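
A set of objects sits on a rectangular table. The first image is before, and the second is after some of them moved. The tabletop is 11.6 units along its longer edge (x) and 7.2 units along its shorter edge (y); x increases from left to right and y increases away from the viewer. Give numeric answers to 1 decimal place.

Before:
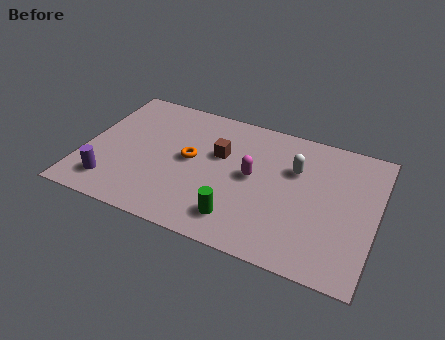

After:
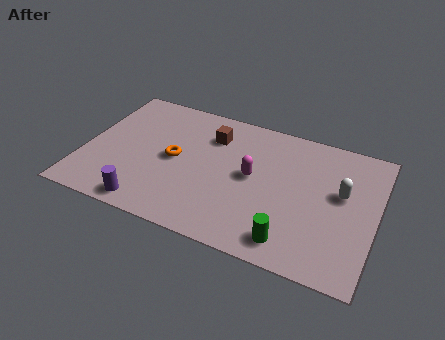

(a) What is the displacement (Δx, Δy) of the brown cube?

(-0.4, 0.9)

The brown cube started near (5.3, 4.5) and ended near (4.9, 5.4).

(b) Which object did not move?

the magenta capsule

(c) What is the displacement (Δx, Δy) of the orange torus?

(-0.6, -0.2)

From the two frames, the orange torus sits at roughly (4.2, 3.8) before and (3.6, 3.6) after.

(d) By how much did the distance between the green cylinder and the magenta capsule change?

+0.8

They were about 2.4 units apart before and 3.2 after — 0.8 units further apart.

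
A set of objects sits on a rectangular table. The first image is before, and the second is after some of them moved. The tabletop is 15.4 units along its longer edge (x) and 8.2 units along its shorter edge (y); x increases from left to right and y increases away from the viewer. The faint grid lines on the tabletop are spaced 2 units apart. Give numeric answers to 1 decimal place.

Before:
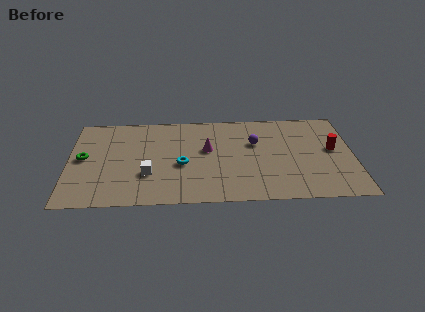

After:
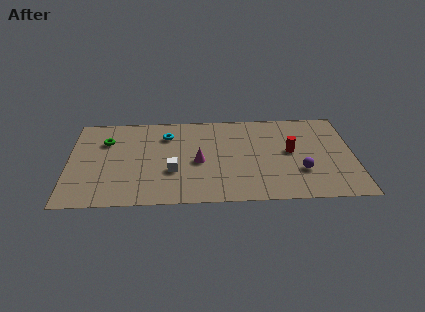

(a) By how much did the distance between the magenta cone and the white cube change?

-2.2

They were about 3.8 units apart before and 1.6 after — 2.2 units closer together.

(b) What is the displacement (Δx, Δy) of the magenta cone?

(-0.5, -1.1)

From the two frames, the magenta cone sits at roughly (7.5, 4.8) before and (7.0, 3.7) after.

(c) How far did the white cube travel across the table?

1.3

From (4.3, 2.7) to (5.6, 2.9), the white cube covered √(1.3² + 0.2²) ≈ 1.3 units.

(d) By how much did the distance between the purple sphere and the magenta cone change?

+3.0

Before: roughly 2.6 units apart; after: 5.6. That's 3.0 units further apart.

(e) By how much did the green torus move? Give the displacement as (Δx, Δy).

(1.2, 1.5)

From the two frames, the green torus sits at roughly (0.8, 4.3) before and (2.0, 5.8) after.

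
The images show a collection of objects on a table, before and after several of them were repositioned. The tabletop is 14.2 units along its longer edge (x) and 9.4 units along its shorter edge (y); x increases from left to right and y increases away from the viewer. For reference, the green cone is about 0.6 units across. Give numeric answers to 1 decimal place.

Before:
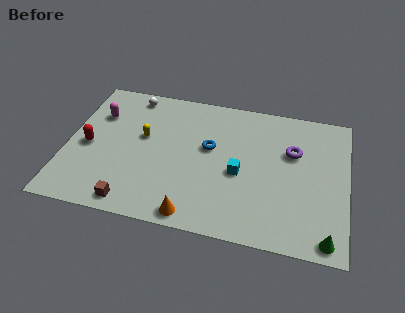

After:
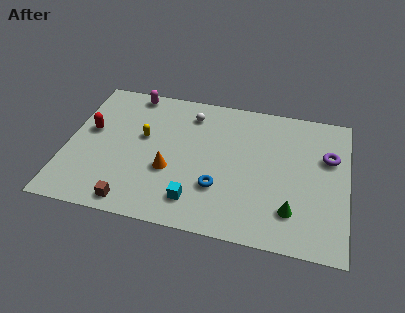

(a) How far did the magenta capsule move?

2.5

The magenta capsule was near (1.4, 6.6) before and (3.0, 8.5) after, so it travelled √(1.6² + 1.9²) ≈ 2.5 units.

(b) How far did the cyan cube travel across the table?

3.1

The cyan cube was near (8.8, 4.1) before and (6.7, 1.8) after, so it travelled √(2.1² + 2.3²) ≈ 3.1 units.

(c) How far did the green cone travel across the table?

2.2

From (13.3, 0.9) to (11.5, 2.2), the green cone covered √(1.8² + 1.3²) ≈ 2.2 units.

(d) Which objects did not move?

the brown cube and the yellow capsule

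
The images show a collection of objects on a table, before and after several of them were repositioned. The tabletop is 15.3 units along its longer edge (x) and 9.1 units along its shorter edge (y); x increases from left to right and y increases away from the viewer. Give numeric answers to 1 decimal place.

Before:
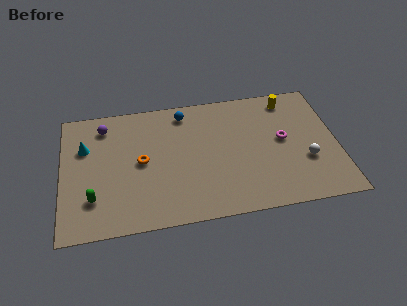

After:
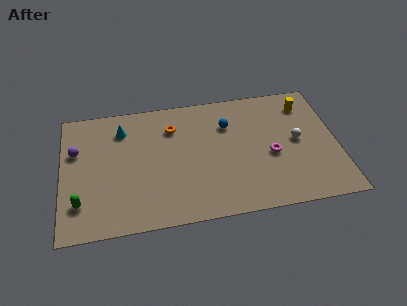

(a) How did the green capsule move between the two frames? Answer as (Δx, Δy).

(-0.7, -0.2)

From the two frames, the green capsule sits at roughly (1.7, 2.4) before and (1.0, 2.2) after.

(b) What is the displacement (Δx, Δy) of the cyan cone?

(2.1, 1.0)

The cyan cone was at about (1.3, 6.1) and moved to about (3.4, 7.1).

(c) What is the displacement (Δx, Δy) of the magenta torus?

(-0.7, -1.0)

The magenta torus was at about (12.3, 4.9) and moved to about (11.6, 3.9).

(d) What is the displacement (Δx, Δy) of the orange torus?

(1.8, 2.2)

The orange torus started near (4.4, 4.6) and ended near (6.2, 6.8).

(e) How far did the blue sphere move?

2.7

From (6.9, 7.8) to (9.3, 6.5), the blue sphere covered √(2.4² + 1.3²) ≈ 2.7 units.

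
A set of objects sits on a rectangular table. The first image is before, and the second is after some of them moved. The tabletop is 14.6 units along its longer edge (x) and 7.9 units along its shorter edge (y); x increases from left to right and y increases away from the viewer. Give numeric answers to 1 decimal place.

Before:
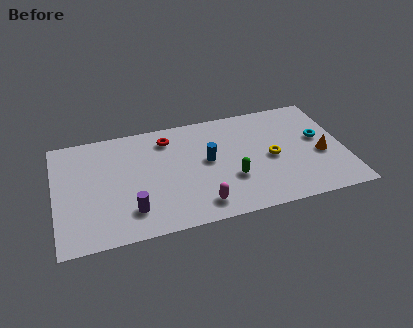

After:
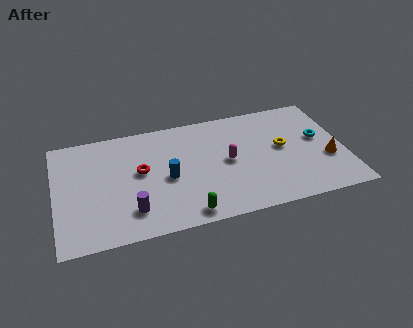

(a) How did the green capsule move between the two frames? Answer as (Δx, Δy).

(-2.4, -1.8)

The green capsule was at about (8.8, 2.7) and moved to about (6.4, 0.9).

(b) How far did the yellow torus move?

0.8

From (10.9, 3.7) to (11.5, 4.3), the yellow torus covered √(0.6² + 0.6²) ≈ 0.8 units.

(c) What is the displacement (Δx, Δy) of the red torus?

(-1.5, -2.0)

From the two frames, the red torus sits at roughly (5.8, 6.4) before and (4.3, 4.4) after.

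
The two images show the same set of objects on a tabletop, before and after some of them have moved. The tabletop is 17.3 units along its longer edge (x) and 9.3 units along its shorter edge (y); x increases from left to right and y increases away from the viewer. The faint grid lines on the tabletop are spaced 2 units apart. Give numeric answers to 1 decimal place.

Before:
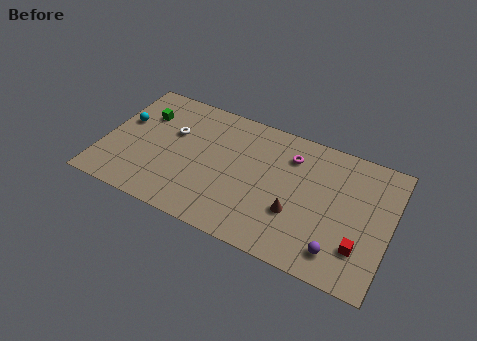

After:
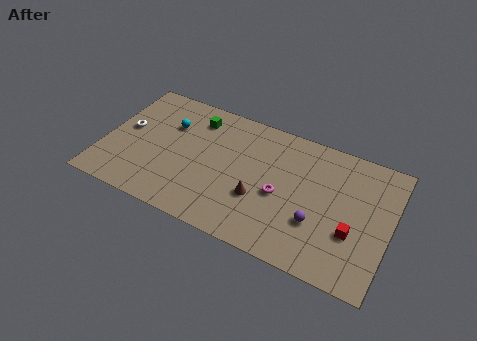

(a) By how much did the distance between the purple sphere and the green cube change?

-4.3

The distance was about 13.3 in the first image and 9.0 in the second, so they moved 4.3 units closer together.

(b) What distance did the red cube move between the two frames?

0.9

The red cube was near (15.7, 2.5) before and (15.2, 3.3) after, so it travelled √(0.5² + 0.8²) ≈ 0.9 units.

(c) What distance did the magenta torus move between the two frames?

3.0

The magenta torus was near (11.1, 7.1) before and (10.8, 4.1) after, so it travelled √(0.3² + 3.0²) ≈ 3.0 units.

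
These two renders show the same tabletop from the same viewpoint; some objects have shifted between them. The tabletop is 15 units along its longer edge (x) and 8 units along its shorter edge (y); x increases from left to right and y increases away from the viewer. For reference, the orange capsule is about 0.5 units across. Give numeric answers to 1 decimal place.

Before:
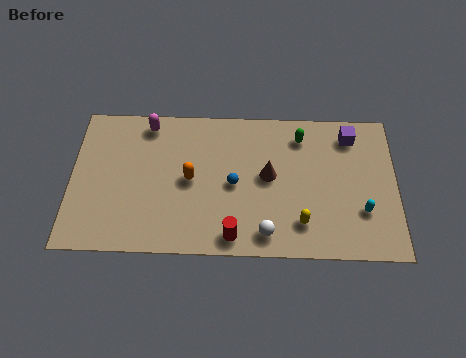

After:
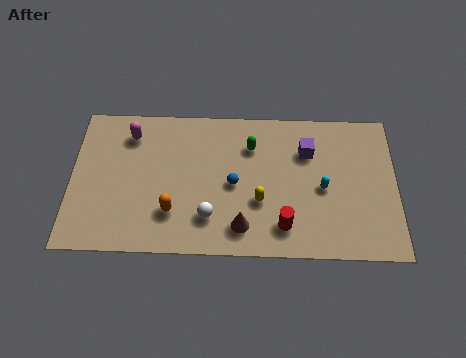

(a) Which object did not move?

the blue sphere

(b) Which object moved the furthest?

the brown cone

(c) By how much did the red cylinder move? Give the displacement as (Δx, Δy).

(2.3, 0.6)

From the two frames, the red cylinder sits at roughly (7.5, 1.0) before and (9.8, 1.6) after.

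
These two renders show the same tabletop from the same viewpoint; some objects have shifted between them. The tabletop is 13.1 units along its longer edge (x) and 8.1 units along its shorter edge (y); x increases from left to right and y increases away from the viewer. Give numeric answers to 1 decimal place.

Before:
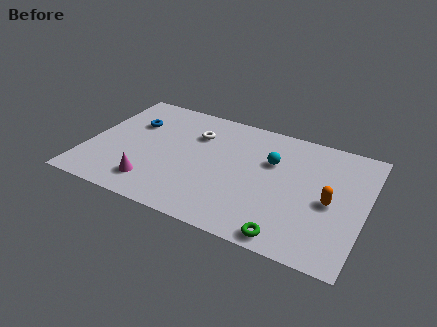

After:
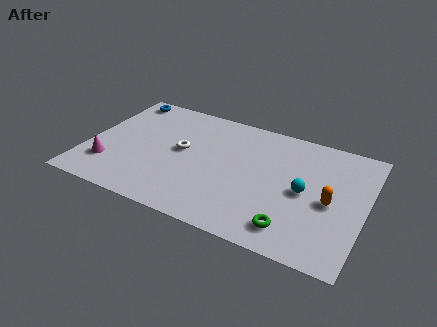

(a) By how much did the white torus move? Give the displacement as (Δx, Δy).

(-0.5, -1.4)

The white torus started near (4.9, 5.8) and ended near (4.4, 4.4).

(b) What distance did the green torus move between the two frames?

0.6

The green torus moved from about (9.9, 0.8) to (10.0, 1.4), a distance of √(0.1² + 0.6²) ≈ 0.6.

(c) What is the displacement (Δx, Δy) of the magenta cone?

(-2.2, 0.5)

The magenta cone started near (3.4, 1.6) and ended near (1.2, 2.1).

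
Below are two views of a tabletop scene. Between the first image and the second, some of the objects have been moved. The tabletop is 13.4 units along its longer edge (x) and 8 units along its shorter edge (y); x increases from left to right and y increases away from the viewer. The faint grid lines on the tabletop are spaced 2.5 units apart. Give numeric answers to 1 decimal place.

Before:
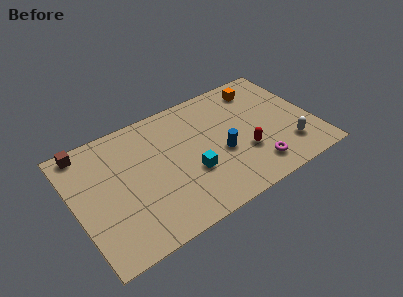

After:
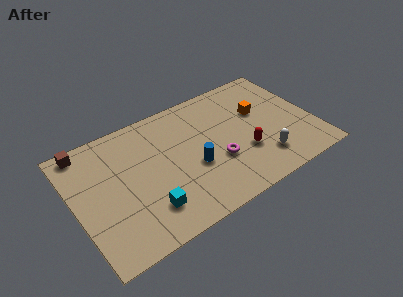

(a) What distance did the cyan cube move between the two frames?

2.8

From (6.3, 2.9) to (3.7, 1.9), the cyan cube covered √(2.6² + 1.0²) ≈ 2.8 units.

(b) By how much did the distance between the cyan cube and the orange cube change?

+1.7

The distance was about 5.9 in the first image and 7.6 in the second, so they moved 1.7 units further apart.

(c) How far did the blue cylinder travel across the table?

1.6

The blue cylinder moved from about (8.1, 3.3) to (6.5, 3.2), a distance of √(1.6² + 0.1²) ≈ 1.6.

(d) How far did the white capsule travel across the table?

1.5

The white capsule was near (11.7, 1.9) before and (10.2, 1.8) after, so it travelled √(1.5² + 0.1²) ≈ 1.5 units.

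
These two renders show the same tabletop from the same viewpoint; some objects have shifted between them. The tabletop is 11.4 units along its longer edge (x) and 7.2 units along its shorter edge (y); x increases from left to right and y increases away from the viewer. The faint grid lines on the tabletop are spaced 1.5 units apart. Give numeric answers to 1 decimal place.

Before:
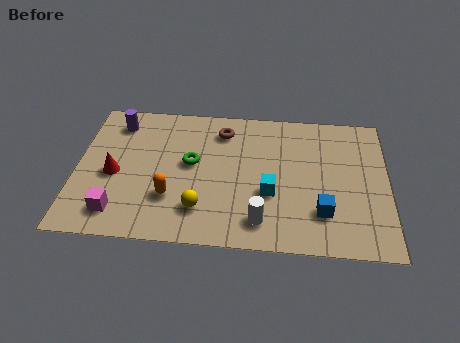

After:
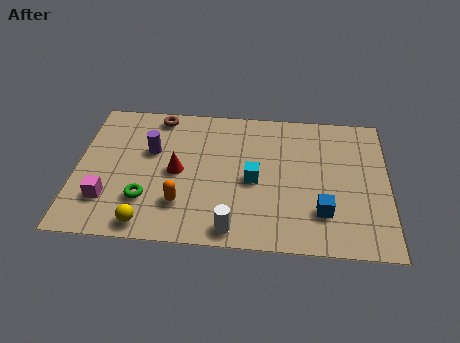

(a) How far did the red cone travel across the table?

2.3

The red cone moved from about (1.4, 3.2) to (3.7, 3.5), a distance of √(2.3² + 0.3²) ≈ 2.3.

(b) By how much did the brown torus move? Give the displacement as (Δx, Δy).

(-2.4, 0.6)

The brown torus was at about (5.3, 5.8) and moved to about (2.9, 6.4).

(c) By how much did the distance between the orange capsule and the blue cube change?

-0.4

Before: roughly 5.5 units apart; after: 5.1. That's 0.4 units closer together.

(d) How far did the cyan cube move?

0.8

The cyan cube moved from about (7.1, 2.7) to (6.5, 3.3), a distance of √(0.6² + 0.6²) ≈ 0.8.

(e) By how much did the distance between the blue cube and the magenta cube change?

+0.4

The distance was about 7.4 in the first image and 7.8 in the second, so they moved 0.4 units further apart.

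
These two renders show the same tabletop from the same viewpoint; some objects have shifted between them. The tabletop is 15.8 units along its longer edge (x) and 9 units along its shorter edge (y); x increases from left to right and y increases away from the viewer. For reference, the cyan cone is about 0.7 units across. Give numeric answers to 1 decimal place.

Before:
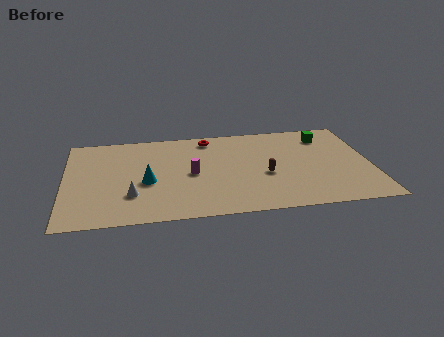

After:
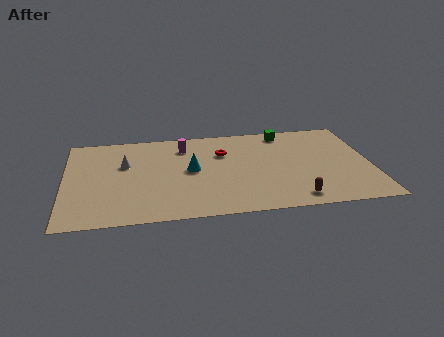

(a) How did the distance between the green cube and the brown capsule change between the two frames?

+1.9

The distance was about 4.8 in the first image and 6.7 in the second, so they moved 1.9 units further apart.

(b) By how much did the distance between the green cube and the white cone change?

-2.5

They were about 11.2 units apart before and 8.7 after — 2.5 units closer together.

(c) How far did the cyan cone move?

2.5

From (4.2, 3.8) to (6.5, 4.7), the cyan cone covered √(2.3² + 0.9²) ≈ 2.5 units.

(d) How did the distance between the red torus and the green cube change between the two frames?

-2.4

Before: roughly 6.1 units apart; after: 3.7. That's 2.4 units closer together.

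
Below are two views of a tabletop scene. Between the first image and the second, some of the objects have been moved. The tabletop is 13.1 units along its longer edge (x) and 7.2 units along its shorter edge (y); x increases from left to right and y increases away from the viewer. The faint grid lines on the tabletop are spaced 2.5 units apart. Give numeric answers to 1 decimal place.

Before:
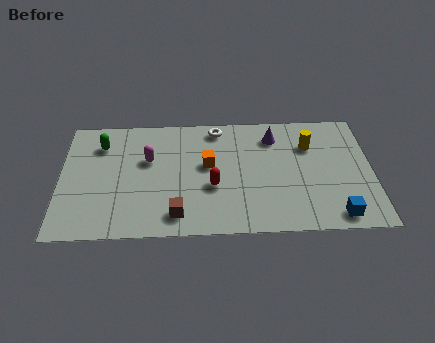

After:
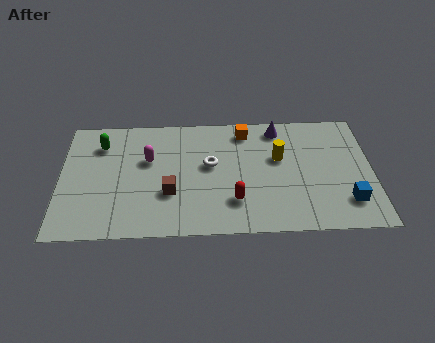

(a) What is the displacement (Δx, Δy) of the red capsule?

(0.9, -0.9)

The red capsule started near (6.4, 2.8) and ended near (7.3, 1.9).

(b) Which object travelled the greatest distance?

the orange cube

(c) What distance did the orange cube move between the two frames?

2.6

The orange cube was near (6.2, 4.1) before and (7.8, 6.1) after, so it travelled √(1.6² + 2.0²) ≈ 2.6 units.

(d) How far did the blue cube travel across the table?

0.9

The blue cube moved from about (11.5, 0.9) to (12.0, 1.7), a distance of √(0.5² + 0.8²) ≈ 0.9.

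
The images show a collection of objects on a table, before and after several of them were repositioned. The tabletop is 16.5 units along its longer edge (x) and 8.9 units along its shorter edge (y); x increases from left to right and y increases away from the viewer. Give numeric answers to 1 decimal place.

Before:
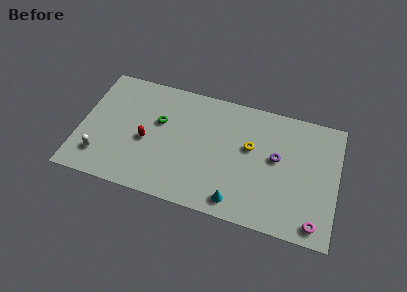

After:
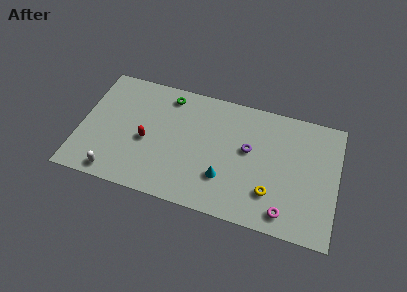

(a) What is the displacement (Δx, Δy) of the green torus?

(0.4, 2.1)

The green torus started near (5.0, 5.5) and ended near (5.4, 7.6).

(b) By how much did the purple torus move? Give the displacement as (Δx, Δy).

(-1.8, 0.1)

From the two frames, the purple torus sits at roughly (12.6, 5.0) before and (10.8, 5.1) after.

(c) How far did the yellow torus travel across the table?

3.3

The yellow torus moved from about (10.9, 5.3) to (12.4, 2.4), a distance of √(1.5² + 2.9²) ≈ 3.3.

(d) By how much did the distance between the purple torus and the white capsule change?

-2.2

Before: roughly 11.5 units apart; after: 9.3. That's 2.2 units closer together.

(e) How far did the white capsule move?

1.4

From (1.5, 2.0) to (2.5, 1.0), the white capsule covered √(1.0² + 1.0²) ≈ 1.4 units.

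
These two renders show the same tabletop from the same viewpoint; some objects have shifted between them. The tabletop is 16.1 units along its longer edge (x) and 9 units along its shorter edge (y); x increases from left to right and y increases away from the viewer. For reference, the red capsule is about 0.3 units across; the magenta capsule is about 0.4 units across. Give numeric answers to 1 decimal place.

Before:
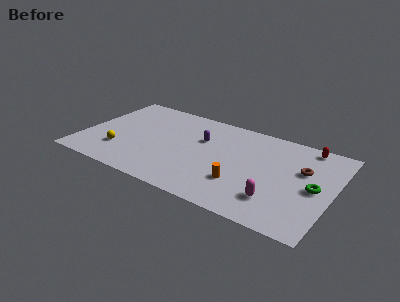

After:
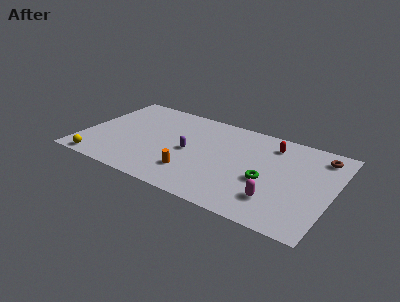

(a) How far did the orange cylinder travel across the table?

3.1

The orange cylinder was near (10.5, 2.7) before and (7.4, 2.3) after, so it travelled √(3.1² + 0.4²) ≈ 3.1 units.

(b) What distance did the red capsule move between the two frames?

2.3

The red capsule was near (14.1, 8.1) before and (11.9, 7.3) after, so it travelled √(2.2² + 0.8²) ≈ 2.3 units.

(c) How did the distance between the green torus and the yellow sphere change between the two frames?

-1.6

They were about 12.5 units apart before and 10.9 after — 1.6 units closer together.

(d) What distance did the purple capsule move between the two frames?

1.7

The purple capsule was near (7.5, 5.9) before and (6.9, 4.3) after, so it travelled √(0.6² + 1.6²) ≈ 1.7 units.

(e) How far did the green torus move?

3.1

The green torus moved from about (15.0, 4.3) to (12.0, 3.7), a distance of √(3.0² + 0.6²) ≈ 3.1.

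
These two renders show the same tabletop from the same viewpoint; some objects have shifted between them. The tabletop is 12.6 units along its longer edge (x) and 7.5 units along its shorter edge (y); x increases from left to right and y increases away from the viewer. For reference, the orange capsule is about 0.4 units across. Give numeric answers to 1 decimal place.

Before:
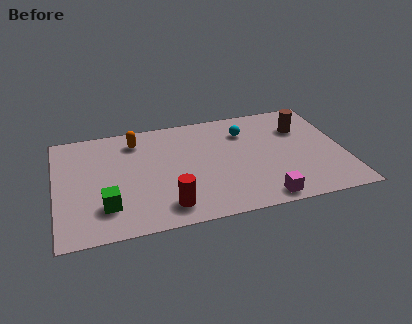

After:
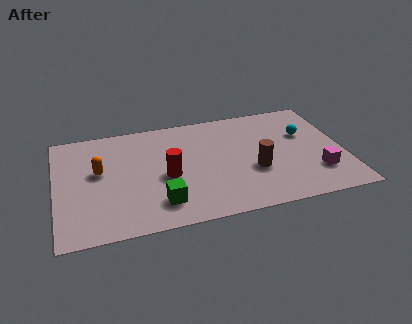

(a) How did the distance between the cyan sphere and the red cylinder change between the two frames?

+0.7

Before: roughly 5.7 units apart; after: 6.4. That's 0.7 units further apart.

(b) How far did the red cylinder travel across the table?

2.0

The red cylinder was near (4.7, 1.3) before and (4.8, 3.3) after, so it travelled √(0.1² + 2.0²) ≈ 2.0 units.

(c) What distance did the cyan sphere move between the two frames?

2.7

The cyan sphere was near (8.4, 5.6) before and (11.0, 4.8) after, so it travelled √(2.6² + 0.8²) ≈ 2.7 units.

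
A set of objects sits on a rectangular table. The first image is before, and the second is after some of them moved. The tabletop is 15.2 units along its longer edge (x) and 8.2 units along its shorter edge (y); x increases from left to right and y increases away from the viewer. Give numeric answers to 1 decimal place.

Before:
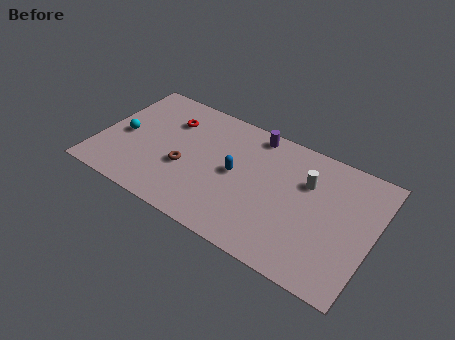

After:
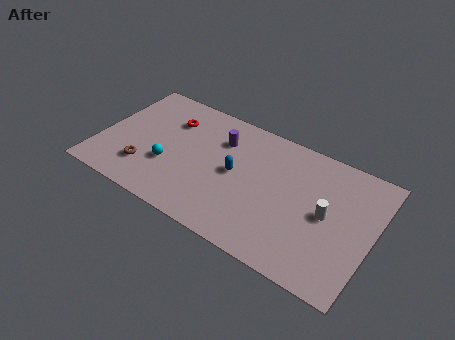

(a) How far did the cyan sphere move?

2.8

The cyan sphere moved from about (1.3, 3.8) to (4.0, 2.9), a distance of √(2.7² + 0.9²) ≈ 2.8.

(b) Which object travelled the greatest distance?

the cyan sphere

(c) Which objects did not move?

the blue capsule and the red torus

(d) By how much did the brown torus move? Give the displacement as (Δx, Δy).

(-2.1, -1.1)

The brown torus started near (4.9, 3.2) and ended near (2.8, 2.1).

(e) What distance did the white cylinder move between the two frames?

2.0

The white cylinder was near (11.4, 5.6) before and (12.7, 4.1) after, so it travelled √(1.3² + 1.5²) ≈ 2.0 units.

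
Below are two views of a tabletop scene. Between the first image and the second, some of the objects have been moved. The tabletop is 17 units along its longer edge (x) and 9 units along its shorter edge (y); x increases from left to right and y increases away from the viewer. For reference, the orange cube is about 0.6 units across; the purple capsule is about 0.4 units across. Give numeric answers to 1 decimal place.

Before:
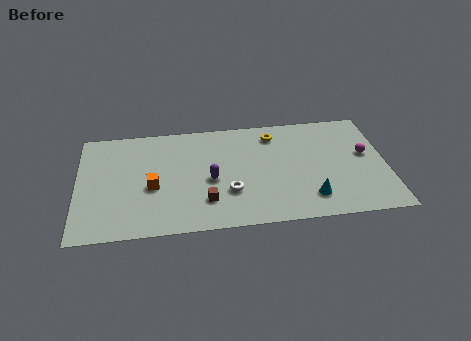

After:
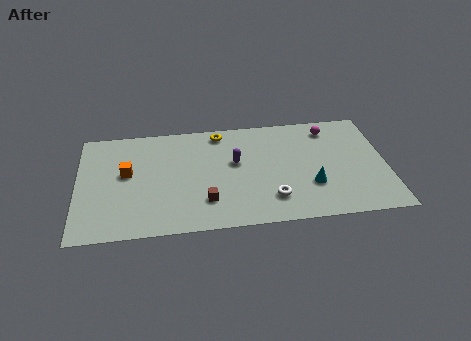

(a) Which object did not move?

the brown cube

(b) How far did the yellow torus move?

3.0

The yellow torus moved from about (10.9, 7.4) to (7.9, 7.9), a distance of √(3.0² + 0.5²) ≈ 3.0.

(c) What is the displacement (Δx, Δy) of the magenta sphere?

(-1.9, 2.4)

The magenta sphere started near (15.9, 5.1) and ended near (14.0, 7.5).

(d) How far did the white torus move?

2.4

The white torus moved from about (8.3, 2.9) to (10.6, 2.1), a distance of √(2.3² + 0.8²) ≈ 2.4.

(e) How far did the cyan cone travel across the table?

1.0

The cyan cone was near (12.7, 1.9) before and (12.8, 2.9) after, so it travelled √(0.1² + 1.0²) ≈ 1.0 units.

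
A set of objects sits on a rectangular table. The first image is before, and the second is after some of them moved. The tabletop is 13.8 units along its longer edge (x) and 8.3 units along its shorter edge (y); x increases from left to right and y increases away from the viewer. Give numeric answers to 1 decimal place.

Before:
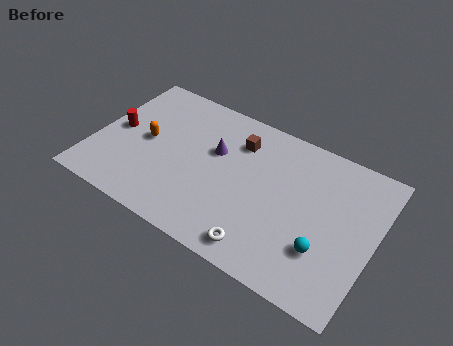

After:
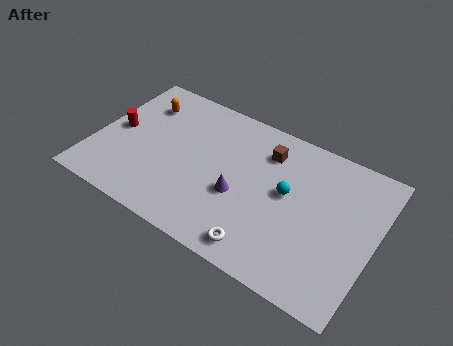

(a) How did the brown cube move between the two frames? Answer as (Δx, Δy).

(1.4, 0.1)

The brown cube was at about (6.8, 6.3) and moved to about (8.2, 6.4).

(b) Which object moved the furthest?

the cyan sphere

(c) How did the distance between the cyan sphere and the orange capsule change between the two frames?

-1.5

Before: roughly 9.3 units apart; after: 7.8. That's 1.5 units closer together.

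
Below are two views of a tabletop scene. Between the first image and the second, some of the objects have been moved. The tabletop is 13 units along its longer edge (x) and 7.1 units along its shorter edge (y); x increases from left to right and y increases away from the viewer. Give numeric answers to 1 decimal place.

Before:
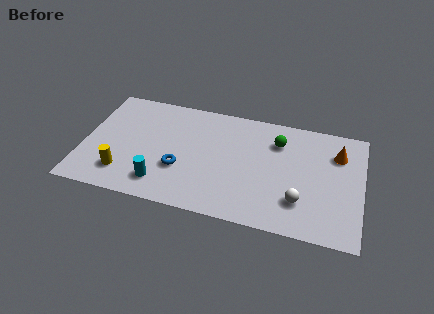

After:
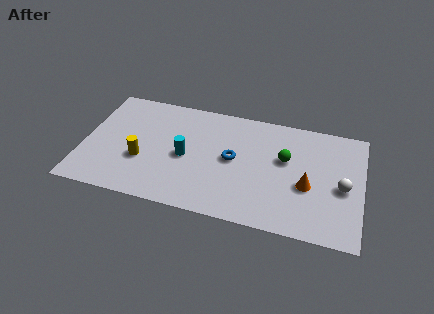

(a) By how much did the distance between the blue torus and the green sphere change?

-2.7

The distance was about 5.2 in the first image and 2.5 in the second, so they moved 2.7 units closer together.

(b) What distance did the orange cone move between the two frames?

2.6

From (11.8, 5.2) to (10.5, 2.9), the orange cone covered √(1.3² + 2.3²) ≈ 2.6 units.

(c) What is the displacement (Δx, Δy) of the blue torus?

(2.4, 1.2)

The blue torus started near (4.6, 2.5) and ended near (7.0, 3.7).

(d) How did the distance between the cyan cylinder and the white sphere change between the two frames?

+0.9

The distance was about 6.4 in the first image and 7.3 in the second, so they moved 0.9 units further apart.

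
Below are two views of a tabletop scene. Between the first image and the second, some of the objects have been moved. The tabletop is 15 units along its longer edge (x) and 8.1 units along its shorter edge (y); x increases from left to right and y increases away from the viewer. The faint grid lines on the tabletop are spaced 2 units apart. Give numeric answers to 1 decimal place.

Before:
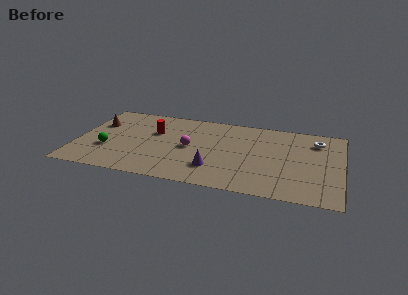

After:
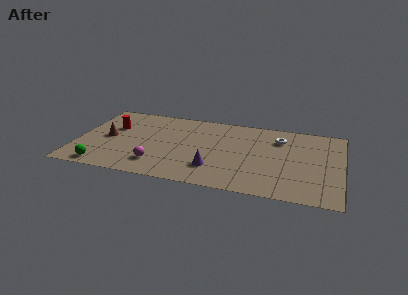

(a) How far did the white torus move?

2.1

From (13.5, 6.3) to (11.4, 6.1), the white torus covered √(2.1² + 0.2²) ≈ 2.1 units.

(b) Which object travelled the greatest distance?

the magenta sphere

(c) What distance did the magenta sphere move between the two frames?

2.8

The magenta sphere moved from about (6.4, 4.0) to (4.7, 1.8), a distance of √(1.7² + 2.2²) ≈ 2.8.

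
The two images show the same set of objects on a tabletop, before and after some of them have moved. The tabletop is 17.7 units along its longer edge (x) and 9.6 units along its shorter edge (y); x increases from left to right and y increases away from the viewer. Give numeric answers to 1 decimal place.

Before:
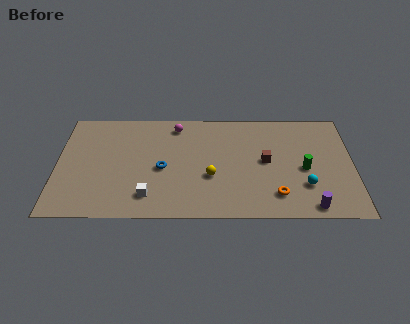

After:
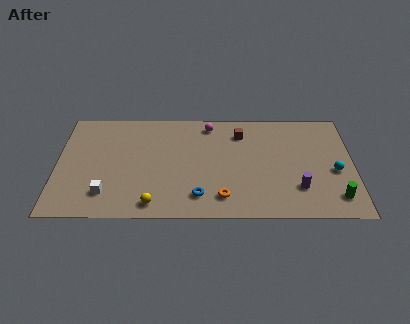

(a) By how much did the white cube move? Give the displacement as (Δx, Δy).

(-2.5, 0.2)

The white cube was at about (5.5, 1.9) and moved to about (3.0, 2.1).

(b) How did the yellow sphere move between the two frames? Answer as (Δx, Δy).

(-3.4, -2.4)

The yellow sphere started near (9.2, 3.6) and ended near (5.8, 1.2).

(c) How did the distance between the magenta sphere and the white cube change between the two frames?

+2.2

Before: roughly 6.5 units apart; after: 8.7. That's 2.2 units further apart.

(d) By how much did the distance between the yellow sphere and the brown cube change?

+4.6

Before: roughly 3.6 units apart; after: 8.2. That's 4.6 units further apart.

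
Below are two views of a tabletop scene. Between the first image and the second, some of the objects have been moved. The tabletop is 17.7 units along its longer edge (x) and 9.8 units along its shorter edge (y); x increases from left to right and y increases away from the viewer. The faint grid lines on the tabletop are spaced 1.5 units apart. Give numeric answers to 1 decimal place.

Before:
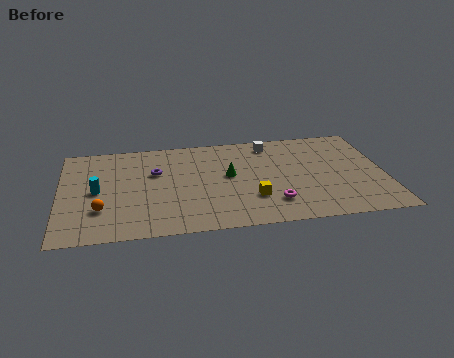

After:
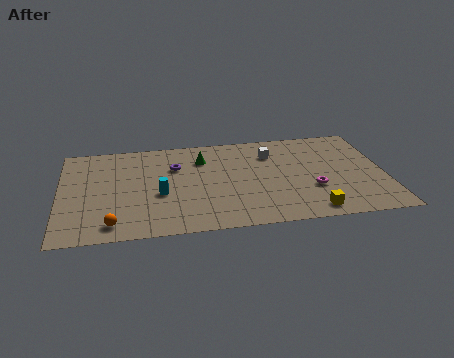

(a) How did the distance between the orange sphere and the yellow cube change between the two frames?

+2.5

Before: roughly 8.2 units apart; after: 10.7. That's 2.5 units further apart.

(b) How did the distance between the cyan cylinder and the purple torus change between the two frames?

-0.7

The distance was about 3.5 in the first image and 2.8 in the second, so they moved 0.7 units closer together.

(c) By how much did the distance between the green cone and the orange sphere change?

+0.3

Before: roughly 7.4 units apart; after: 7.7. That's 0.3 units further apart.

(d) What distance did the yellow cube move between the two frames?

3.5

From (10.4, 2.9) to (13.5, 1.2), the yellow cube covered √(3.1² + 1.7²) ≈ 3.5 units.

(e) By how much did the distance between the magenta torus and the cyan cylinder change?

-1.5

The distance was about 9.8 in the first image and 8.3 in the second, so they moved 1.5 units closer together.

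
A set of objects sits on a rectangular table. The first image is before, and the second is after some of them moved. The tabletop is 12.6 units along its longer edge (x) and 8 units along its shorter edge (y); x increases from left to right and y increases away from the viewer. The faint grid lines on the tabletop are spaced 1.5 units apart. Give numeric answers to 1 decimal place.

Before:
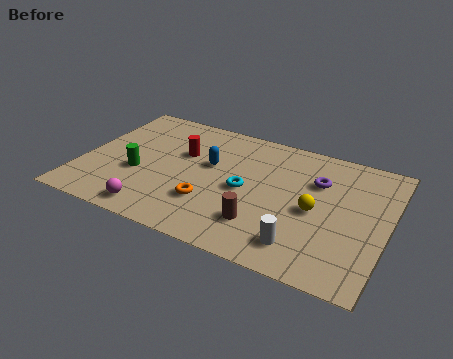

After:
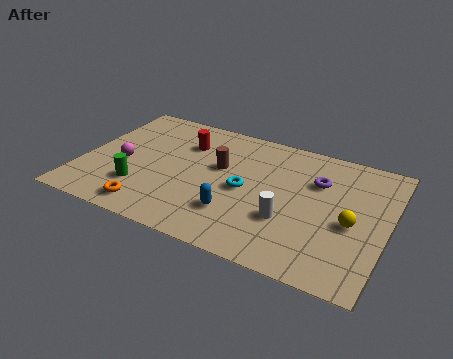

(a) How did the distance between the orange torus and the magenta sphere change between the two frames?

+0.3

The distance was about 2.5 in the first image and 2.8 in the second, so they moved 0.3 units further apart.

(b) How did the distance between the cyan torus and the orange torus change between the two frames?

+2.6

Before: roughly 1.9 units apart; after: 4.5. That's 2.6 units further apart.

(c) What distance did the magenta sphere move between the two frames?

3.0

The magenta sphere was near (3.4, 1.0) before and (1.7, 3.5) after, so it travelled √(1.7² + 2.5²) ≈ 3.0 units.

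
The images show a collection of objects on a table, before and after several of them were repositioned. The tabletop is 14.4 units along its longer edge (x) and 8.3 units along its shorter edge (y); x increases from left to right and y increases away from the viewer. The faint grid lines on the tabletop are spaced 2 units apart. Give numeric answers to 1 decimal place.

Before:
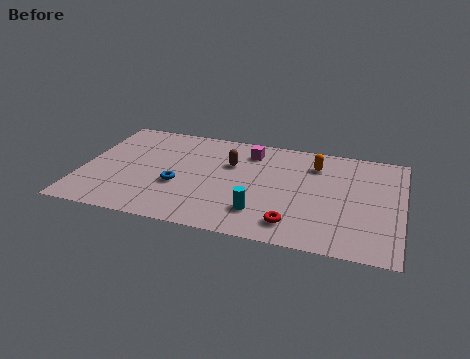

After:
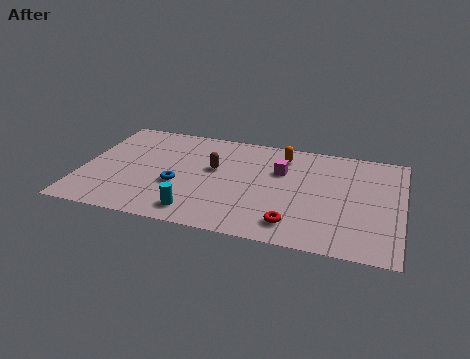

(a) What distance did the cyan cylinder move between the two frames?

2.9

The cyan cylinder moved from about (8.2, 2.0) to (5.4, 1.3), a distance of √(2.8² + 0.7²) ≈ 2.9.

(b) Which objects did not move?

the red torus and the blue torus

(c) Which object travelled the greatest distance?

the cyan cylinder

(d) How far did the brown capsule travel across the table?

0.9

From (6.6, 5.5) to (5.9, 4.9), the brown capsule covered √(0.7² + 0.6²) ≈ 0.9 units.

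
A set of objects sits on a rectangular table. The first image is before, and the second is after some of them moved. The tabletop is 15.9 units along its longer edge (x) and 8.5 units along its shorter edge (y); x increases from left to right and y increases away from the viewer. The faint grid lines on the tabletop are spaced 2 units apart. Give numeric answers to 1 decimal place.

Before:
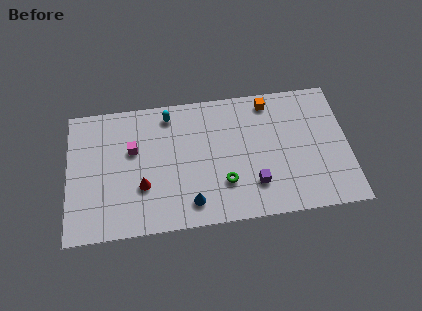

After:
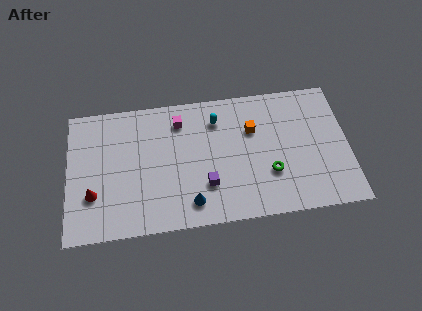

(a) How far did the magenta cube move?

3.1

The magenta cube moved from about (3.7, 5.3) to (6.4, 6.8), a distance of √(2.7² + 1.5²) ≈ 3.1.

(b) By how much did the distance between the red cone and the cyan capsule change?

+3.4

They were about 4.7 units apart before and 8.1 after — 3.4 units further apart.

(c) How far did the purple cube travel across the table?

2.7

The purple cube was near (10.5, 2.2) before and (7.8, 2.5) after, so it travelled √(2.7² + 0.3²) ≈ 2.7 units.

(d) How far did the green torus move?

2.6

The green torus was near (8.8, 2.5) before and (11.4, 2.8) after, so it travelled √(2.6² + 0.3²) ≈ 2.6 units.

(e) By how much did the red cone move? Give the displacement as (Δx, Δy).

(-2.8, -0.2)

The red cone was at about (4.2, 2.9) and moved to about (1.4, 2.7).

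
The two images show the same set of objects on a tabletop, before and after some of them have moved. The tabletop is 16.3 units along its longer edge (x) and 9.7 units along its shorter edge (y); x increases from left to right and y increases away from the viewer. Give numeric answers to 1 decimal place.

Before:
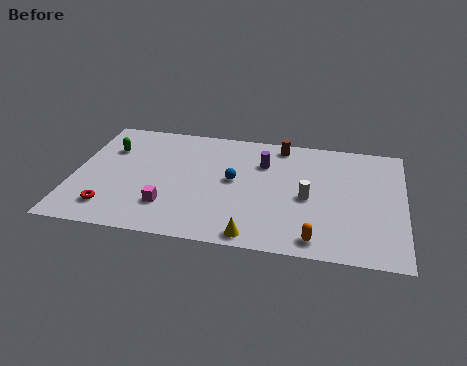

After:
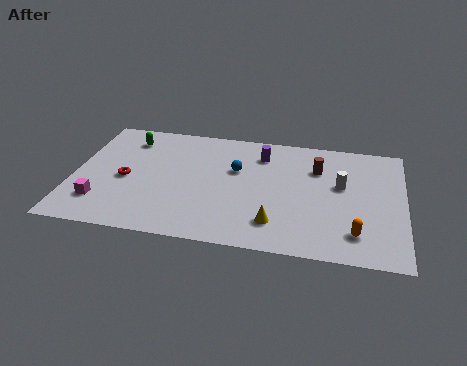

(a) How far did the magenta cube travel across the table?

3.3

The magenta cube was near (4.8, 2.5) before and (1.5, 2.3) after, so it travelled √(3.3² + 0.2²) ≈ 3.3 units.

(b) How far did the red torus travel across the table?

2.6

From (2.0, 1.9) to (2.6, 4.4), the red torus covered √(0.6² + 2.5²) ≈ 2.6 units.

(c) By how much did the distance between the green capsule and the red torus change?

-1.5

Before: roughly 4.9 units apart; after: 3.4. That's 1.5 units closer together.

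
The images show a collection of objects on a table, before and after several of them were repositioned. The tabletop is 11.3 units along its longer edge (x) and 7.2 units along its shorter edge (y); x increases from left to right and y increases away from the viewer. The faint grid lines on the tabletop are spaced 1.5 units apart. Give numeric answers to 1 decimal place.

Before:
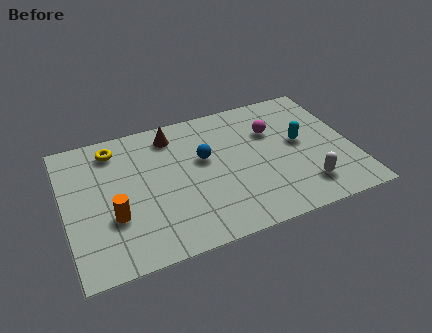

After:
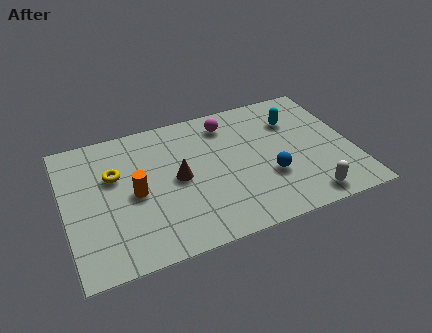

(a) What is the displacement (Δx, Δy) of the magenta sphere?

(-1.7, 1.0)

From the two frames, the magenta sphere sits at roughly (8.3, 4.9) before and (6.6, 5.9) after.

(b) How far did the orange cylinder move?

1.3

The orange cylinder was near (1.8, 2.5) before and (2.7, 3.4) after, so it travelled √(0.9² + 0.9²) ≈ 1.3 units.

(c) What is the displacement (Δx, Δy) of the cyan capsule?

(-0.1, 1.3)

The cyan capsule was at about (9.3, 3.9) and moved to about (9.2, 5.2).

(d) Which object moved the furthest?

the blue sphere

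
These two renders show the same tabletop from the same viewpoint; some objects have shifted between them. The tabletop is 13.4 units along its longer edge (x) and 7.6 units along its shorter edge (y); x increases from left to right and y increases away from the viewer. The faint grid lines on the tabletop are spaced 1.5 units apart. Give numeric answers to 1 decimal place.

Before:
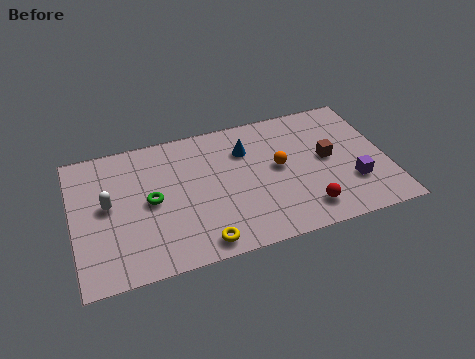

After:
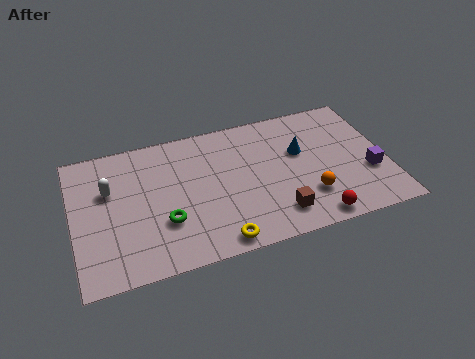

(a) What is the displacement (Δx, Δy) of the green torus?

(0.5, -1.3)

The green torus started near (3.3, 3.8) and ended near (3.8, 2.5).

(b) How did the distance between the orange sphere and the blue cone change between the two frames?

+0.7

The distance was about 1.9 in the first image and 2.6 in the second, so they moved 0.7 units further apart.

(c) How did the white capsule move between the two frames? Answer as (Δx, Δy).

(0.1, 0.8)

The white capsule started near (1.5, 4.1) and ended near (1.6, 4.9).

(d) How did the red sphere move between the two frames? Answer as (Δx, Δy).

(0.3, -0.6)

The red sphere was at about (9.7, 1.4) and moved to about (10.0, 0.8).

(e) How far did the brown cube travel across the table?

3.5

The brown cube was near (10.9, 4.0) before and (8.5, 1.5) after, so it travelled √(2.4² + 2.5²) ≈ 3.5 units.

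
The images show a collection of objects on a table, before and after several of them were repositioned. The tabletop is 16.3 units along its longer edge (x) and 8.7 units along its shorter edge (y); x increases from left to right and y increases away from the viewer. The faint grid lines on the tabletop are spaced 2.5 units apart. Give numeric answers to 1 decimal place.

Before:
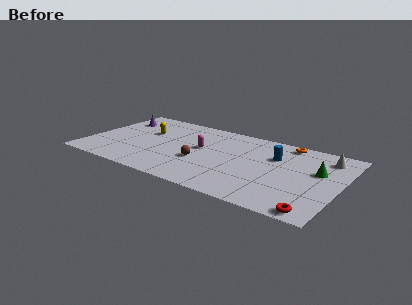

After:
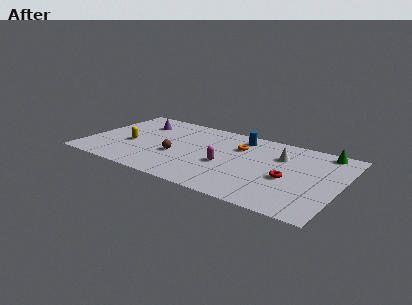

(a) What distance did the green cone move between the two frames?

2.5

The green cone was near (14.8, 5.3) before and (14.9, 7.8) after, so it travelled √(0.1² + 2.5²) ≈ 2.5 units.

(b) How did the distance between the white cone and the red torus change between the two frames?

-3.8

Before: roughly 6.3 units apart; after: 2.5. That's 3.8 units closer together.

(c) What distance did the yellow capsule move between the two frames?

2.0

The yellow capsule was near (3.5, 5.5) before and (2.8, 3.6) after, so it travelled √(0.7² + 1.9²) ≈ 2.0 units.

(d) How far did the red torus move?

3.5

The red torus was near (15.1, 0.8) before and (13.1, 3.7) after, so it travelled √(2.0² + 2.9²) ≈ 3.5 units.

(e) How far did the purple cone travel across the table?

1.5

The purple cone moved from about (1.4, 6.5) to (2.9, 6.5), a distance of √(1.5² + 0.0²) ≈ 1.5.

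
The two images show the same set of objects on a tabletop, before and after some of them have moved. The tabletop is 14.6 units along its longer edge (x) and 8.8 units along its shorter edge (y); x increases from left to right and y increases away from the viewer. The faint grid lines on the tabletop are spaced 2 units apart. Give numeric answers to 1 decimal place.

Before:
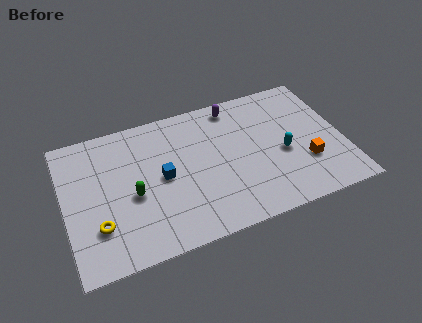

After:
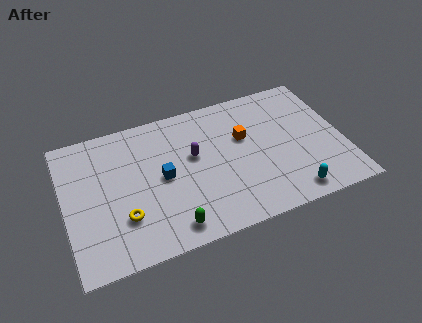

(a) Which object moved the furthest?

the orange cube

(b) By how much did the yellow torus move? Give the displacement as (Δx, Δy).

(1.3, 0.1)

From the two frames, the yellow torus sits at roughly (1.6, 2.5) before and (2.9, 2.6) after.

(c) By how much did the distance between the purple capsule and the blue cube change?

-3.4

The distance was about 5.3 in the first image and 1.9 in the second, so they moved 3.4 units closer together.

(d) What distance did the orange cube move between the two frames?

4.0

From (12.5, 2.8) to (9.5, 5.5), the orange cube covered √(3.0² + 2.7²) ≈ 4.0 units.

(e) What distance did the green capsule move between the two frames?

3.1

From (3.5, 3.8) to (5.2, 1.2), the green capsule covered √(1.7² + 2.6²) ≈ 3.1 units.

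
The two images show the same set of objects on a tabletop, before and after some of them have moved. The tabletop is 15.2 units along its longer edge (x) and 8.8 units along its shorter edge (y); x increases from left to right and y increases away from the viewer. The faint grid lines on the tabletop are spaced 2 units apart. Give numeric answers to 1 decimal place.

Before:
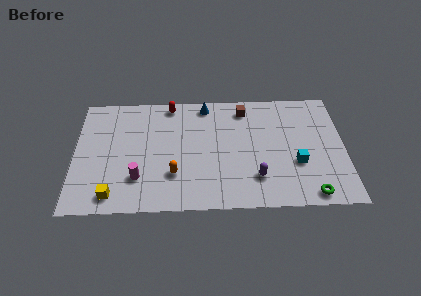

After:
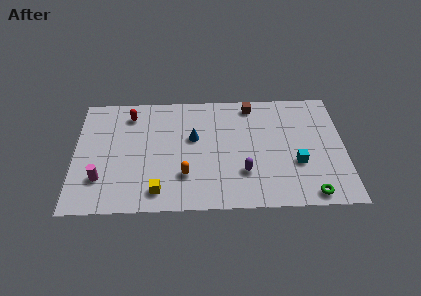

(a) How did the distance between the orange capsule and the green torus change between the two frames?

-0.6

Before: roughly 7.8 units apart; after: 7.2. That's 0.6 units closer together.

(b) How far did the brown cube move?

0.5

The brown cube was near (9.6, 7.4) before and (10.0, 7.7) after, so it travelled √(0.4² + 0.3²) ≈ 0.5 units.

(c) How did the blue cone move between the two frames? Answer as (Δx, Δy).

(-0.7, -2.5)

The blue cone was at about (7.4, 7.8) and moved to about (6.7, 5.3).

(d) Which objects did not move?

the green torus and the cyan cube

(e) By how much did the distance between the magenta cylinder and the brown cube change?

+2.2

They were about 7.8 units apart before and 10.0 after — 2.2 units further apart.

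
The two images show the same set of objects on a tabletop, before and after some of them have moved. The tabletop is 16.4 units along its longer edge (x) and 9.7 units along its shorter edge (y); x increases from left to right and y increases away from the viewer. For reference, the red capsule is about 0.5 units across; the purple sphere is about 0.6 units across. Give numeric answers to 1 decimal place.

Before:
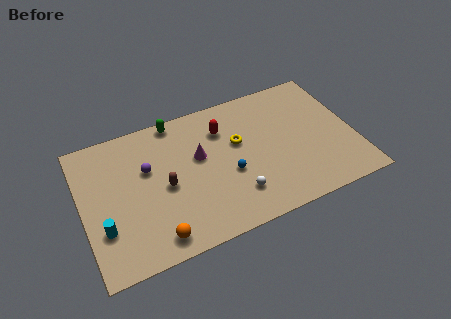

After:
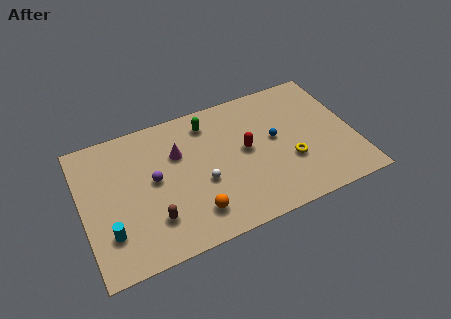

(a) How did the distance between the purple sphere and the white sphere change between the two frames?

-3.1

The distance was about 6.2 in the first image and 3.1 in the second, so they moved 3.1 units closer together.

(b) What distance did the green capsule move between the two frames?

2.1

The green capsule was near (6.0, 8.9) before and (7.9, 8.0) after, so it travelled √(1.9² + 0.9²) ≈ 2.1 units.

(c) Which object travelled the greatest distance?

the yellow torus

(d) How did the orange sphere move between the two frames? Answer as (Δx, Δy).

(2.4, 0.7)

The orange sphere was at about (4.0, 1.3) and moved to about (6.4, 2.0).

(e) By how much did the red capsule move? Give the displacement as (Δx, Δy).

(1.2, -2.0)

From the two frames, the red capsule sits at roughly (8.7, 7.2) before and (9.9, 5.2) after.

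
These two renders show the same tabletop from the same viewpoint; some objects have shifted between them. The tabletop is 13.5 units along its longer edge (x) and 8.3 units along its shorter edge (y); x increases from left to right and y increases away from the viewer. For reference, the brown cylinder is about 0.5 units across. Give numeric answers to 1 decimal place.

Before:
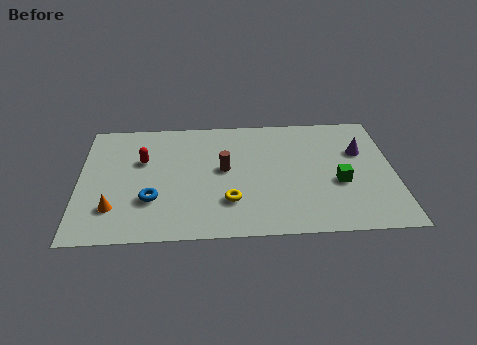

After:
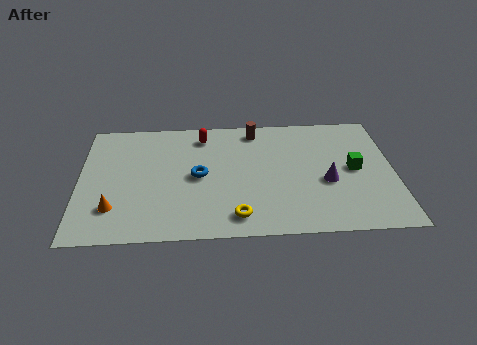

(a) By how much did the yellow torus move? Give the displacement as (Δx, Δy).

(0.3, -1.0)

The yellow torus started near (6.4, 2.3) and ended near (6.7, 1.3).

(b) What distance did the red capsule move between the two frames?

3.1

From (2.7, 5.3) to (5.3, 6.9), the red capsule covered √(2.6² + 1.6²) ≈ 3.1 units.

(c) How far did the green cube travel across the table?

1.1

The green cube moved from about (11.1, 3.3) to (11.8, 4.2), a distance of √(0.7² + 0.9²) ≈ 1.1.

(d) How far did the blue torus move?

2.5

The blue torus was near (3.1, 2.6) before and (5.1, 4.1) after, so it travelled √(2.0² + 1.5²) ≈ 2.5 units.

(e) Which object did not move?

the orange cone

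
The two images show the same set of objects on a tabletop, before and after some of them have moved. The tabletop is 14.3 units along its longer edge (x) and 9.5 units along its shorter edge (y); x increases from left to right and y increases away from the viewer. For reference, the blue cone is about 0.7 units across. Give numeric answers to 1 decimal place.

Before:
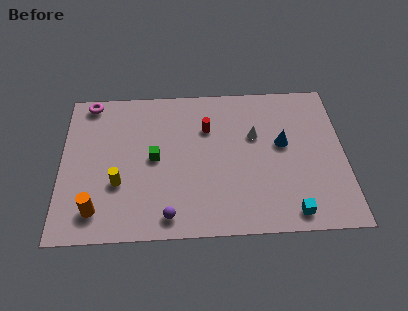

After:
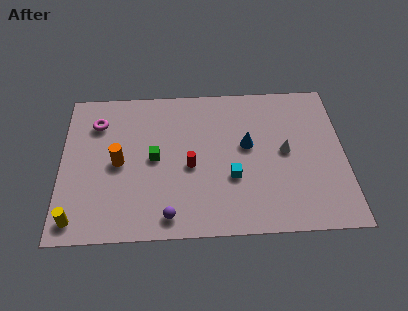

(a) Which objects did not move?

the purple sphere and the green cube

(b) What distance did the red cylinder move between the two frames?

2.6

From (7.4, 6.6) to (6.5, 4.2), the red cylinder covered √(0.9² + 2.4²) ≈ 2.6 units.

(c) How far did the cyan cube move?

3.7

The cyan cube was near (11.5, 1.1) before and (8.6, 3.4) after, so it travelled √(2.9² + 2.3²) ≈ 3.7 units.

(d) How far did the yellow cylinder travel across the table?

3.0

The yellow cylinder moved from about (2.9, 3.3) to (0.8, 1.2), a distance of √(2.1² + 2.1²) ≈ 3.0.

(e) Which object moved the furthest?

the cyan cube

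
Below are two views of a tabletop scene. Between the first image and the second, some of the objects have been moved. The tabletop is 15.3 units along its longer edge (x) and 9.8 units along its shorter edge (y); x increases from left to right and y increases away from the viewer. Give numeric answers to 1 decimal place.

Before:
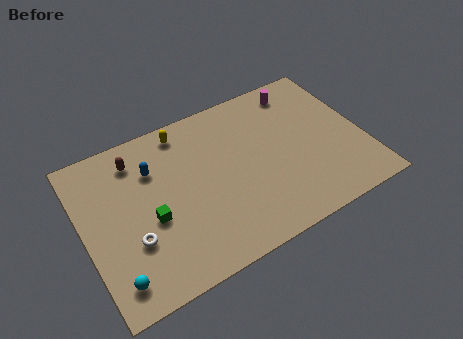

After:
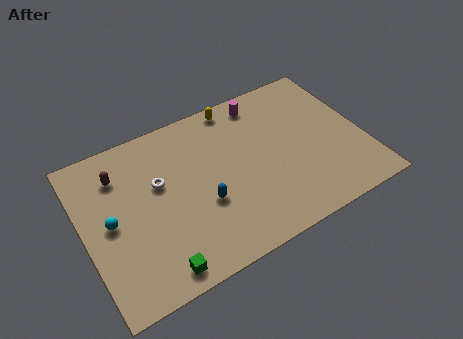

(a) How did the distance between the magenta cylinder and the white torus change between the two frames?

-4.6

They were about 11.2 units apart before and 6.6 after — 4.6 units closer together.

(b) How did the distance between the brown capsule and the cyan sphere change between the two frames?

-4.0

They were about 6.7 units apart before and 2.7 after — 4.0 units closer together.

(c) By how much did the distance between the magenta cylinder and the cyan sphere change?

-3.5

The distance was about 13.1 in the first image and 9.6 in the second, so they moved 3.5 units closer together.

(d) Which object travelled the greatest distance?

the blue capsule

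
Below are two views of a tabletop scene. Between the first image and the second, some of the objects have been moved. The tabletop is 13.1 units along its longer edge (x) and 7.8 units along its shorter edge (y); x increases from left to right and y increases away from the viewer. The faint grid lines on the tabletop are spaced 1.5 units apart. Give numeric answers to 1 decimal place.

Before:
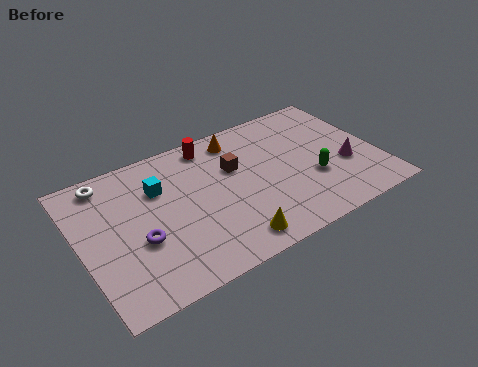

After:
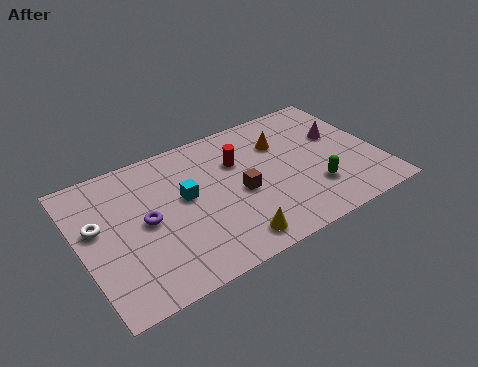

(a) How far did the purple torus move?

1.0

The purple torus was near (2.4, 3.0) before and (2.8, 3.9) after, so it travelled √(0.4² + 0.9²) ≈ 1.0 units.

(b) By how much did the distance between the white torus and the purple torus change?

-1.8

The distance was about 3.9 in the first image and 2.1 in the second, so they moved 1.8 units closer together.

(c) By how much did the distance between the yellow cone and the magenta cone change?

+0.8

The distance was about 5.8 in the first image and 6.6 in the second, so they moved 0.8 units further apart.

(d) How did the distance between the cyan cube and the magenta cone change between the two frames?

-1.4

They were about 8.4 units apart before and 7.0 after — 1.4 units closer together.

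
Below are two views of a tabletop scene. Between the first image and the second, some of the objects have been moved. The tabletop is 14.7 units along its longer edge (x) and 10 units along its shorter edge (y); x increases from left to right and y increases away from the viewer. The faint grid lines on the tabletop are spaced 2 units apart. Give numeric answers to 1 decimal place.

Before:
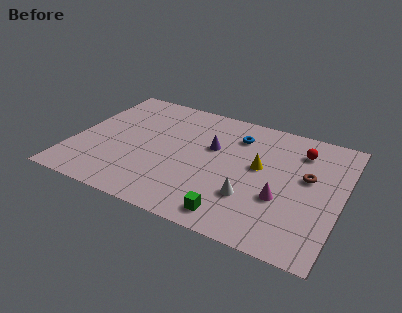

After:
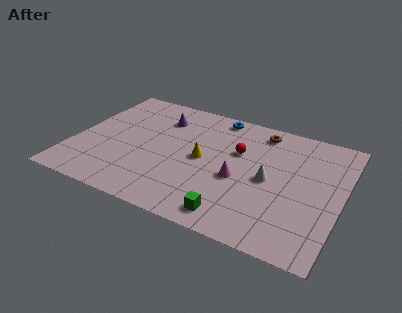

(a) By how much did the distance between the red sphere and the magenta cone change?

-2.0

They were about 4.2 units apart before and 2.2 after — 2.0 units closer together.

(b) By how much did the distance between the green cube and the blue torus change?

+1.5

Before: roughly 6.4 units apart; after: 7.9. That's 1.5 units further apart.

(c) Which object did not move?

the green cube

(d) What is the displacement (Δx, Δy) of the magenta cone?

(-2.4, 0.6)

The magenta cone was at about (11.6, 3.6) and moved to about (9.2, 4.2).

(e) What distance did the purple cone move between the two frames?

3.4

The purple cone was near (7.5, 6.2) before and (4.4, 7.6) after, so it travelled √(3.1² + 1.4²) ≈ 3.4 units.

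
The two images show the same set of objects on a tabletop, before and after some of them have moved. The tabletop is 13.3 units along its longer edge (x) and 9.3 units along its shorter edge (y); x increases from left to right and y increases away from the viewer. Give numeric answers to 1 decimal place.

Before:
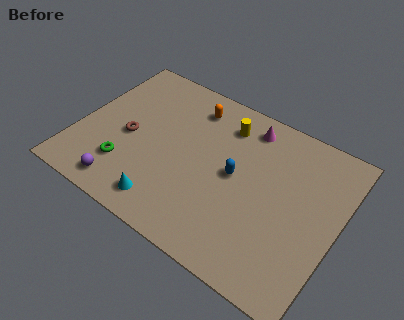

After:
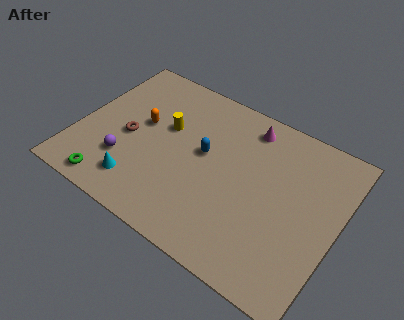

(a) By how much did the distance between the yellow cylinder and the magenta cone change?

+3.3

The distance was about 1.2 in the first image and 4.5 in the second, so they moved 3.3 units further apart.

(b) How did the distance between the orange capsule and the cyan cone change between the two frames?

-2.7

Before: roughly 6.2 units apart; after: 3.5. That's 2.7 units closer together.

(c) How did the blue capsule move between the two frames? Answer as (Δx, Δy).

(-1.7, 0.4)

From the two frames, the blue capsule sits at roughly (8.1, 4.8) before and (6.4, 5.2) after.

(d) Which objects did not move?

the magenta cone and the brown torus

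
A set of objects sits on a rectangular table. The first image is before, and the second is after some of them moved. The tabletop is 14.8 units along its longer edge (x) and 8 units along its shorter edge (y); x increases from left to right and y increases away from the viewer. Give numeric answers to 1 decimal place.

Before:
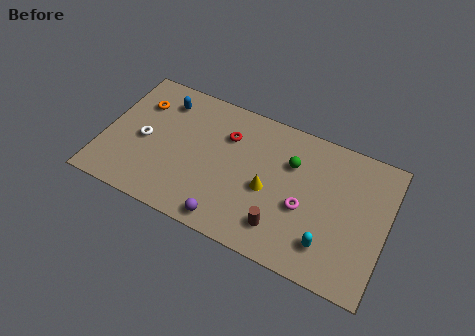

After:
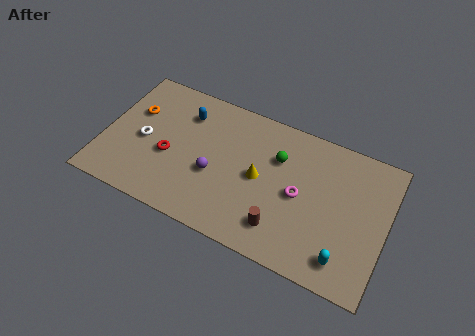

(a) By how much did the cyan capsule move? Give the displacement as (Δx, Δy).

(0.9, -0.4)

From the two frames, the cyan capsule sits at roughly (12.0, 1.8) before and (12.9, 1.4) after.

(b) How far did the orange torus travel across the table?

0.6

The orange torus was near (1.6, 5.8) before and (1.4, 5.2) after, so it travelled √(0.2² + 0.6²) ≈ 0.6 units.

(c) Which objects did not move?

the brown cylinder and the white torus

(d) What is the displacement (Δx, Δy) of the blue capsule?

(1.2, -0.3)

The blue capsule started near (2.8, 6.4) and ended near (4.0, 6.1).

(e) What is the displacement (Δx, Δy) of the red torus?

(-2.8, -2.4)

From the two frames, the red torus sits at roughly (6.3, 5.7) before and (3.5, 3.3) after.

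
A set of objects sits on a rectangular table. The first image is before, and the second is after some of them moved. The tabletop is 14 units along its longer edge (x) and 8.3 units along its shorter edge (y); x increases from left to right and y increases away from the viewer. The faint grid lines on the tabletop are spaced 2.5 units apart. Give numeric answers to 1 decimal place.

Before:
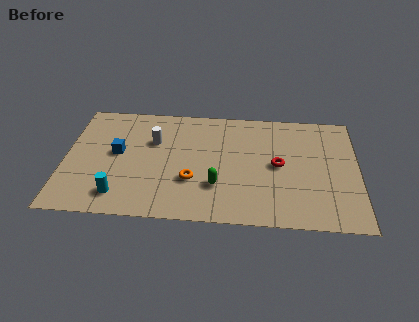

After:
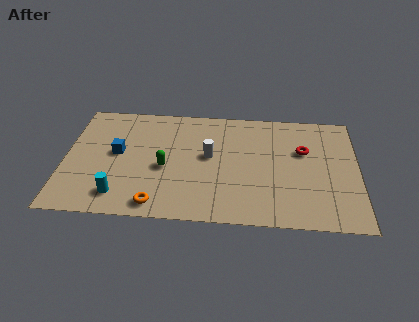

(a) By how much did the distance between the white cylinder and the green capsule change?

-2.0

They were about 4.3 units apart before and 2.3 after — 2.0 units closer together.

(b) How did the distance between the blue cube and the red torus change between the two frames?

+1.2

Before: roughly 7.7 units apart; after: 8.9. That's 1.2 units further apart.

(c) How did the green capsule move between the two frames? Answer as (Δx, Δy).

(-2.5, 1.1)

The green capsule started near (7.3, 2.5) and ended near (4.8, 3.6).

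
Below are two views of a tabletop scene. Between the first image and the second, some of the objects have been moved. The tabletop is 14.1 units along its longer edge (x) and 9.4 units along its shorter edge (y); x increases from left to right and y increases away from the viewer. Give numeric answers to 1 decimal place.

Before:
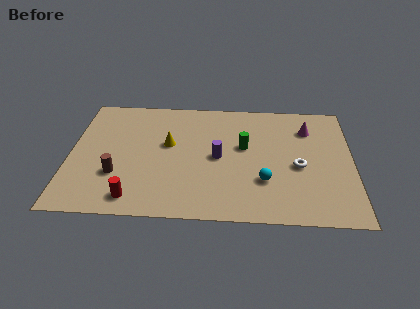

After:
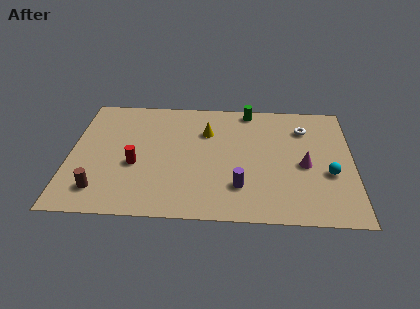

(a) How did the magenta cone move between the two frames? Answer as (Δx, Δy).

(-0.2, -2.9)

The magenta cone was at about (11.9, 7.1) and moved to about (11.7, 4.2).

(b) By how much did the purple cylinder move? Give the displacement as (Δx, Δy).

(1.1, -2.2)

The purple cylinder started near (7.4, 4.6) and ended near (8.5, 2.4).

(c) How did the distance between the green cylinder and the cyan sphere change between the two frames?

+3.5

They were about 2.8 units apart before and 6.3 after — 3.5 units further apart.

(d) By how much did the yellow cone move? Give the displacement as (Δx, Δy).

(1.9, 1.1)

The yellow cone was at about (4.9, 5.5) and moved to about (6.8, 6.6).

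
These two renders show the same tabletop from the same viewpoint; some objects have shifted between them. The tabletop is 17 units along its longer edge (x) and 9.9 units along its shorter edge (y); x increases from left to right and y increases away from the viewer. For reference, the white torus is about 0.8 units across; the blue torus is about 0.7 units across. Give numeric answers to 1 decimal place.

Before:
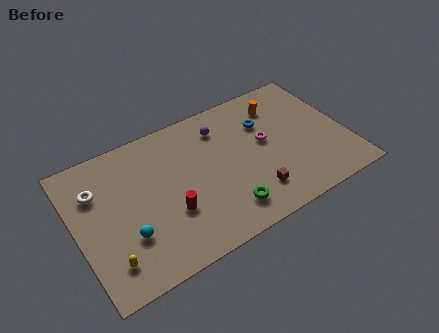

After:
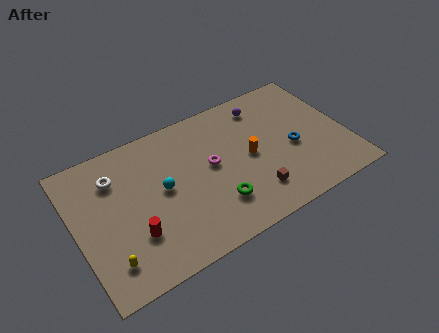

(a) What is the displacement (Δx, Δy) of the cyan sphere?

(2.5, 2.1)

The cyan sphere was at about (2.9, 3.1) and moved to about (5.4, 5.2).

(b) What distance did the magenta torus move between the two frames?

3.5

From (12.0, 5.5) to (8.5, 5.4), the magenta torus covered √(3.5² + 0.1²) ≈ 3.5 units.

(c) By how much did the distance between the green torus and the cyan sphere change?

-2.1

Before: roughly 6.1 units apart; after: 4.0. That's 2.1 units closer together.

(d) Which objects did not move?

the brown cube and the yellow capsule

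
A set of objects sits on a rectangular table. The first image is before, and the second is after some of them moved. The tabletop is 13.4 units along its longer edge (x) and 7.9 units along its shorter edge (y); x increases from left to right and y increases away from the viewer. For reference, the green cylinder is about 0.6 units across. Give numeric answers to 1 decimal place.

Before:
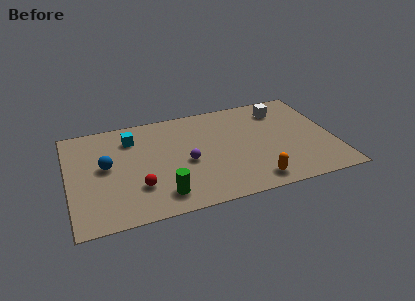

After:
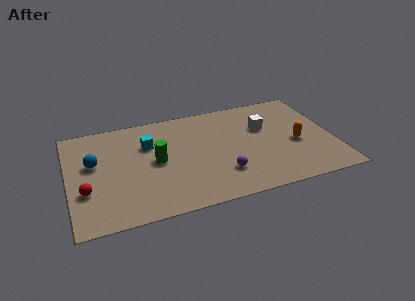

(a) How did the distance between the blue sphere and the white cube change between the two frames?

-0.6

Before: roughly 9.3 units apart; after: 8.7. That's 0.6 units closer together.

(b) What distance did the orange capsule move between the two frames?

3.3

The orange capsule moved from about (9.1, 1.1) to (11.5, 3.4), a distance of √(2.4² + 2.3²) ≈ 3.3.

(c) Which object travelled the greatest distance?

the orange capsule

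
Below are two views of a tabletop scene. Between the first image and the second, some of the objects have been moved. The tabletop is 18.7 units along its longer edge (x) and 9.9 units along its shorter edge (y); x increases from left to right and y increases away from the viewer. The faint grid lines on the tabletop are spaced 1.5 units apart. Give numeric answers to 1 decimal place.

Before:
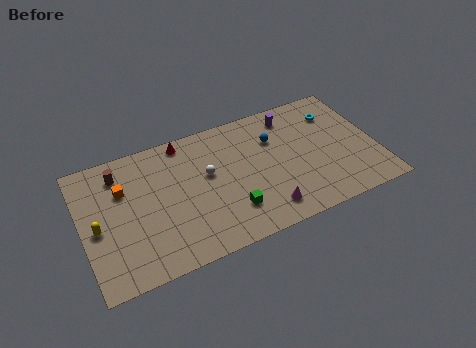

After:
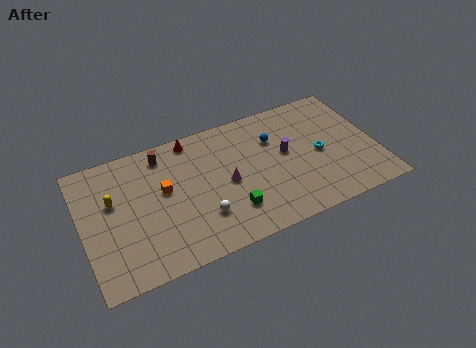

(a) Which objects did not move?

the blue sphere and the green cube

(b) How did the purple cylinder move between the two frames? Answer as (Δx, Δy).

(-0.7, -2.8)

The purple cylinder started near (13.7, 8.3) and ended near (13.0, 5.5).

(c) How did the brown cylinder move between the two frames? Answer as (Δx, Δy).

(2.8, 0.4)

The brown cylinder was at about (2.6, 8.0) and moved to about (5.4, 8.4).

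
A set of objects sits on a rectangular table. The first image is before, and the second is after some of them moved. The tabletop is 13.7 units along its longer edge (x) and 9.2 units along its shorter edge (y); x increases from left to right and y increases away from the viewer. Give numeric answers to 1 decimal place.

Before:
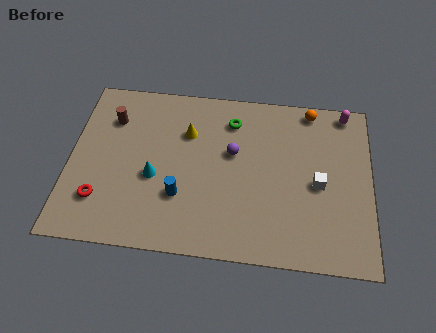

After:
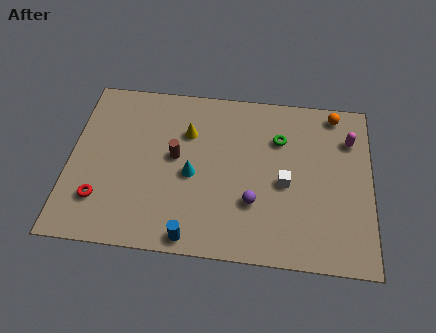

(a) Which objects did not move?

the red torus and the yellow cone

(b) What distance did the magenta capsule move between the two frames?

1.5

The magenta capsule moved from about (12.5, 8.3) to (12.7, 6.8), a distance of √(0.2² + 1.5²) ≈ 1.5.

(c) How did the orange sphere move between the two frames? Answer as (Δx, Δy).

(1.1, -0.1)

From the two frames, the orange sphere sits at roughly (10.9, 8.3) before and (12.0, 8.2) after.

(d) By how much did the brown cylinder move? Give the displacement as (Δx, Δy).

(3.0, -1.8)

From the two frames, the brown cylinder sits at roughly (1.8, 6.8) before and (4.8, 5.0) after.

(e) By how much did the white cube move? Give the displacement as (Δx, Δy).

(-1.5, -0.1)

From the two frames, the white cube sits at roughly (11.3, 4.2) before and (9.8, 4.1) after.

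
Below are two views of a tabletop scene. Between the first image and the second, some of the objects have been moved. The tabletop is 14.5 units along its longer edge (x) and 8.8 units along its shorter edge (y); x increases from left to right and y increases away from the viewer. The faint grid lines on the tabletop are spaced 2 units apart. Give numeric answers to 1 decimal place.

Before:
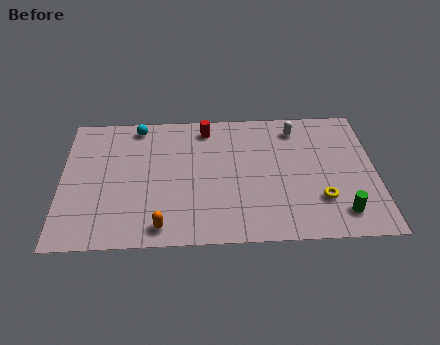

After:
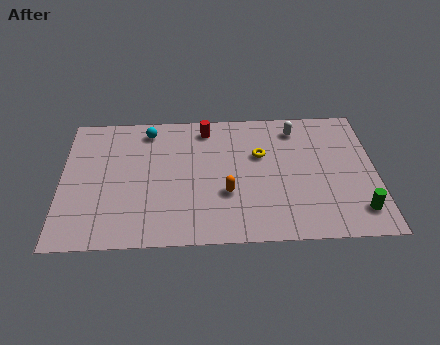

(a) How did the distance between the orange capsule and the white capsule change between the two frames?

-3.5

They were about 8.8 units apart before and 5.3 after — 3.5 units closer together.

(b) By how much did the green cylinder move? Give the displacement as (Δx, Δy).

(0.8, 0.1)

The green cylinder was at about (12.8, 1.6) and moved to about (13.6, 1.7).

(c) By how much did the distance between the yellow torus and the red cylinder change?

-4.1

The distance was about 7.2 in the first image and 3.1 in the second, so they moved 4.1 units closer together.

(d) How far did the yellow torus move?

4.1

The yellow torus moved from about (11.9, 2.5) to (9.2, 5.6), a distance of √(2.7² + 3.1²) ≈ 4.1.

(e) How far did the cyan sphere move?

0.6

From (3.5, 7.8) to (4.0, 7.5), the cyan sphere covered √(0.5² + 0.3²) ≈ 0.6 units.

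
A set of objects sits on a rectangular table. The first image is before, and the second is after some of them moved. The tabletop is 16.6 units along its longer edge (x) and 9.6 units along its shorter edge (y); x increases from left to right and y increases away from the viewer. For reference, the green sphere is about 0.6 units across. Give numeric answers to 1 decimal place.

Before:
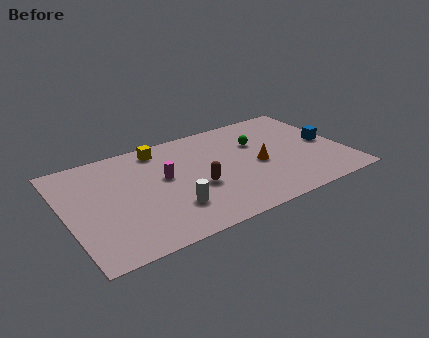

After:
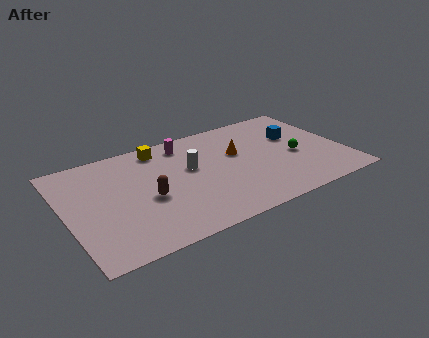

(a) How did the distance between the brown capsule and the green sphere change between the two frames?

+4.1

The distance was about 4.9 in the first image and 9.0 in the second, so they moved 4.1 units further apart.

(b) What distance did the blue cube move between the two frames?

2.2

The blue cube was near (15.7, 4.7) before and (14.0, 6.1) after, so it travelled √(1.7² + 1.4²) ≈ 2.2 units.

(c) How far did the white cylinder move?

3.5

From (5.9, 2.6) to (7.5, 5.7), the white cylinder covered √(1.6² + 3.1²) ≈ 3.5 units.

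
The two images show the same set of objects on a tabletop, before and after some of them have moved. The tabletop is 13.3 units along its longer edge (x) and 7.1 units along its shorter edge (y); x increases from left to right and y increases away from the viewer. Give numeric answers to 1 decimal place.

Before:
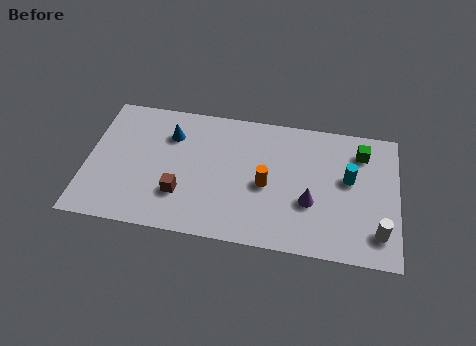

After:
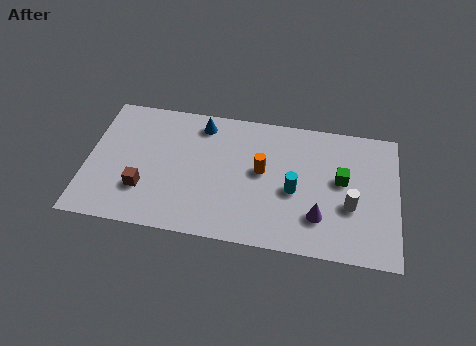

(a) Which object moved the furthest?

the cyan cylinder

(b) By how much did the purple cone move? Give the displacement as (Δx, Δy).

(0.4, -0.7)

The purple cone was at about (9.6, 2.6) and moved to about (10.0, 1.9).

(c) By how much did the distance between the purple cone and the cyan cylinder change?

-0.6

The distance was about 2.2 in the first image and 1.6 in the second, so they moved 0.6 units closer together.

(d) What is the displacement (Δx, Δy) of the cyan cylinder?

(-2.3, -1.0)

The cyan cylinder was at about (11.2, 4.1) and moved to about (8.9, 3.1).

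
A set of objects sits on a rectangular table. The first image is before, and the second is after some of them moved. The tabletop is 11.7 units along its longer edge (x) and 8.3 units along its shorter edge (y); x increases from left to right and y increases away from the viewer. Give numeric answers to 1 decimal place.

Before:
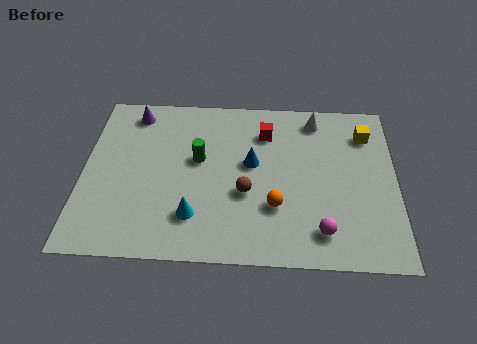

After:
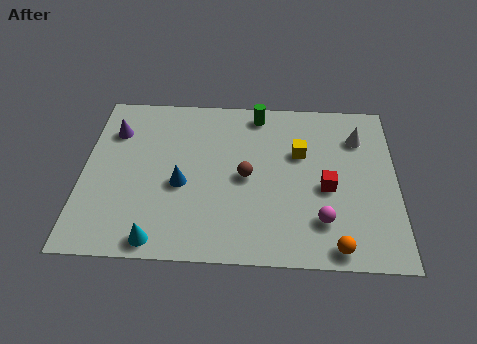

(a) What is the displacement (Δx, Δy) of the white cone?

(1.6, -0.9)

The white cone started near (8.7, 7.1) and ended near (10.3, 6.2).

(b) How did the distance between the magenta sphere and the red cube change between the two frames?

-3.6

They were about 5.2 units apart before and 1.6 after — 3.6 units closer together.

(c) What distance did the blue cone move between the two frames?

2.9

The blue cone moved from about (6.3, 4.7) to (3.7, 3.5), a distance of √(2.6² + 1.2²) ≈ 2.9.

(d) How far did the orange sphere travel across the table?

2.8

The orange sphere was near (7.2, 2.6) before and (9.4, 0.8) after, so it travelled √(2.2² + 1.8²) ≈ 2.8 units.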